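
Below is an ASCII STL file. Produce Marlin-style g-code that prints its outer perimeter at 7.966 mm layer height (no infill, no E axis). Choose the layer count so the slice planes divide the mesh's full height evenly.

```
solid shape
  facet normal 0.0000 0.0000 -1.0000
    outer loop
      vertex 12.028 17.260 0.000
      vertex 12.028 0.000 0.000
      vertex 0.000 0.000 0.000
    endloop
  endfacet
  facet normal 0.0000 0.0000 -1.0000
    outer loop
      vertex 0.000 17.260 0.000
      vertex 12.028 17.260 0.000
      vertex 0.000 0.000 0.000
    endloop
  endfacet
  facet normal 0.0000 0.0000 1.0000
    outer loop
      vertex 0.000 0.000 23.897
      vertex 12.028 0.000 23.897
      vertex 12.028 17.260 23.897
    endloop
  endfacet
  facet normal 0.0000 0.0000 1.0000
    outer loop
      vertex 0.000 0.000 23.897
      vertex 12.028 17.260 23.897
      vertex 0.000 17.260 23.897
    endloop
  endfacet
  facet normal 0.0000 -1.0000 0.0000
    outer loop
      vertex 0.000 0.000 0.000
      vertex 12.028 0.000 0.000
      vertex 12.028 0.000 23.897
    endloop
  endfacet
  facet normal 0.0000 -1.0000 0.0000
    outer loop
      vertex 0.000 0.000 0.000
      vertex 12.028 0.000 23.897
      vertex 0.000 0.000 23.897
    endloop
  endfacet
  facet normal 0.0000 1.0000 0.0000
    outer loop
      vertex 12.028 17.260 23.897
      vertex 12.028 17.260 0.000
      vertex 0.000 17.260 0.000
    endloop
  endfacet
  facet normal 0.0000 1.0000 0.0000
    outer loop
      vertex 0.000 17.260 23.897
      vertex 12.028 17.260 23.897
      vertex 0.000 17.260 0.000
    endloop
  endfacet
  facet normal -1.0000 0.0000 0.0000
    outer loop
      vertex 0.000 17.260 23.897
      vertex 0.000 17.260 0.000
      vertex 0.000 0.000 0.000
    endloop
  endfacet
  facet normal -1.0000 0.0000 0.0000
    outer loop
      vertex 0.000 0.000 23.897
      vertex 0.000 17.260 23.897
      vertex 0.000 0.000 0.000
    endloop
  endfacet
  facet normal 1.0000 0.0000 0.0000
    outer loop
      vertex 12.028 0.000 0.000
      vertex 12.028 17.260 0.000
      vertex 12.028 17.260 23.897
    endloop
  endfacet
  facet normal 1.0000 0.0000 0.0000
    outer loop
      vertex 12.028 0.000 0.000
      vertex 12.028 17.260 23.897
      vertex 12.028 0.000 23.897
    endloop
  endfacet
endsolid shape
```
; perimeter-only toolpath
G21 ; units = mm
G90 ; absolute positioning
G28 ; home
; layer 1
G0 Z7.966
G0 X0.000 Y0.000
G1 X12.028 Y0.000
G1 X12.028 Y17.260
G1 X0.000 Y17.260
G1 X0.000 Y0.000
; layer 2
G0 Z15.931
G0 X0.000 Y0.000
G1 X12.028 Y0.000
G1 X12.028 Y17.260
G1 X0.000 Y17.260
G1 X0.000 Y0.000
; layer 3
G0 Z23.897
G0 X0.000 Y0.000
G1 X12.028 Y0.000
G1 X12.028 Y17.260
G1 X0.000 Y17.260
G1 X0.000 Y0.000
M2 ; end

The solid is a rectangular box, roughly 12 × 17.3 mm footprint and 23.9 mm tall. Slicing at Δz = 7.966 mm — 3 equal slices spanning the solid's height, so layer i sits at z = i·h/3 — gives 3 non-empty perimeters. Each is a 4-segment closed polygon; G0 lifts to the layer z and rapids to the start vertex, then G1 traces the edges.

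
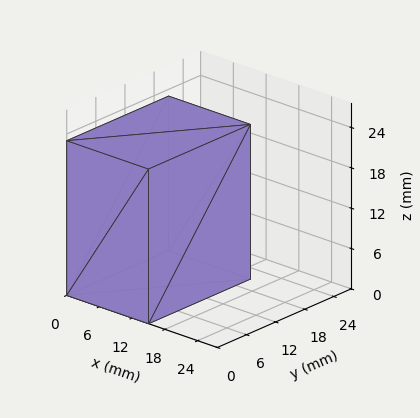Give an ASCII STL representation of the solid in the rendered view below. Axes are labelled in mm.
Reading the render: the shape is a rectangular box, roughly 15 × 21 mm footprint and 23 mm tall (dimensions read to the nearest mm from the axis ticks). For the STL, each face is triangulated and given an outward normal.

solid part
  facet normal 0.0000 0.0000 -1.0000
    outer loop
      vertex 15.00 21.00 0.00
      vertex 15.00 0.00 0.00
      vertex 0.00 0.00 0.00
    endloop
  endfacet
  facet normal 0.0000 0.0000 -1.0000
    outer loop
      vertex 0.00 21.00 0.00
      vertex 15.00 21.00 0.00
      vertex 0.00 0.00 0.00
    endloop
  endfacet
  facet normal 0.0000 0.0000 1.0000
    outer loop
      vertex 0.00 0.00 23.00
      vertex 15.00 0.00 23.00
      vertex 15.00 21.00 23.00
    endloop
  endfacet
  facet normal 0.0000 0.0000 1.0000
    outer loop
      vertex 0.00 0.00 23.00
      vertex 15.00 21.00 23.00
      vertex 0.00 21.00 23.00
    endloop
  endfacet
  facet normal 0.0000 -1.0000 0.0000
    outer loop
      vertex 0.00 0.00 0.00
      vertex 15.00 0.00 0.00
      vertex 15.00 0.00 23.00
    endloop
  endfacet
  facet normal 0.0000 -1.0000 0.0000
    outer loop
      vertex 0.00 0.00 0.00
      vertex 15.00 0.00 23.00
      vertex 0.00 0.00 23.00
    endloop
  endfacet
  facet normal 0.0000 1.0000 0.0000
    outer loop
      vertex 15.00 21.00 23.00
      vertex 15.00 21.00 0.00
      vertex 0.00 21.00 0.00
    endloop
  endfacet
  facet normal 0.0000 1.0000 0.0000
    outer loop
      vertex 0.00 21.00 23.00
      vertex 15.00 21.00 23.00
      vertex 0.00 21.00 0.00
    endloop
  endfacet
  facet normal -1.0000 0.0000 0.0000
    outer loop
      vertex 0.00 21.00 23.00
      vertex 0.00 21.00 0.00
      vertex 0.00 0.00 0.00
    endloop
  endfacet
  facet normal -1.0000 0.0000 0.0000
    outer loop
      vertex 0.00 0.00 23.00
      vertex 0.00 21.00 23.00
      vertex 0.00 0.00 0.00
    endloop
  endfacet
  facet normal 1.0000 0.0000 0.0000
    outer loop
      vertex 15.00 0.00 0.00
      vertex 15.00 21.00 0.00
      vertex 15.00 21.00 23.00
    endloop
  endfacet
  facet normal 1.0000 0.0000 0.0000
    outer loop
      vertex 15.00 0.00 0.00
      vertex 15.00 21.00 23.00
      vertex 15.00 0.00 23.00
    endloop
  endfacet
endsolid part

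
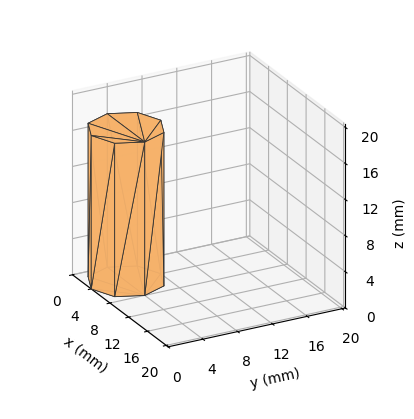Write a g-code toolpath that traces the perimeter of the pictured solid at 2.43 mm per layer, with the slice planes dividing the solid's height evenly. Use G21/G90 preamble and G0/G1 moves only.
Reading the render: the shape is a regular 8-sided prism (a cylinder approximated with 8 flat sides), circumscribed radius ≈ 4 mm, height ≈ 17 mm (dimensions read to the nearest mm from the axis ticks). For the g-code, the solid's height is divided into equal slices at the stated Δz and each level perimeter traced with G1 moves after a G0 lift.

; perimeter-only toolpath
G21 ; units = mm
G90 ; absolute positioning
G28 ; home
; layer 1
G0 Z2.43
G0 X8.00 Y4.00
G1 X6.83 Y6.83
G1 X4.00 Y8.00
G1 X1.17 Y6.83
G1 X0.00 Y4.00
G1 X1.17 Y1.17
G1 X4.00 Y0.00
G1 X6.83 Y1.17
G1 X8.00 Y4.00
; layer 2
G0 Z4.86
G0 X8.00 Y4.00
G1 X6.83 Y6.83
G1 X4.00 Y8.00
G1 X1.17 Y6.83
G1 X0.00 Y4.00
G1 X1.17 Y1.17
G1 X4.00 Y0.00
G1 X6.83 Y1.17
G1 X8.00 Y4.00
; layer 3
G0 Z7.29
G0 X8.00 Y4.00
G1 X6.83 Y6.83
G1 X4.00 Y8.00
G1 X1.17 Y6.83
G1 X0.00 Y4.00
G1 X1.17 Y1.17
G1 X4.00 Y0.00
G1 X6.83 Y1.17
G1 X8.00 Y4.00
; layer 4
G0 Z9.71
G0 X8.00 Y4.00
G1 X6.83 Y6.83
G1 X4.00 Y8.00
G1 X1.17 Y6.83
G1 X0.00 Y4.00
G1 X1.17 Y1.17
G1 X4.00 Y0.00
G1 X6.83 Y1.17
G1 X8.00 Y4.00
; layer 5
G0 Z12.14
G0 X8.00 Y4.00
G1 X6.83 Y6.83
G1 X4.00 Y8.00
G1 X1.17 Y6.83
G1 X0.00 Y4.00
G1 X1.17 Y1.17
G1 X4.00 Y0.00
G1 X6.83 Y1.17
G1 X8.00 Y4.00
; layer 6
G0 Z14.57
G0 X8.00 Y4.00
G1 X6.83 Y6.83
G1 X4.00 Y8.00
G1 X1.17 Y6.83
G1 X0.00 Y4.00
G1 X1.17 Y1.17
G1 X4.00 Y0.00
G1 X6.83 Y1.17
G1 X8.00 Y4.00
; layer 7
G0 Z17.00
G0 X8.00 Y4.00
G1 X6.83 Y6.83
G1 X4.00 Y8.00
G1 X1.17 Y6.83
G1 X0.00 Y4.00
G1 X1.17 Y1.17
G1 X4.00 Y0.00
G1 X6.83 Y1.17
G1 X8.00 Y4.00
M2 ; end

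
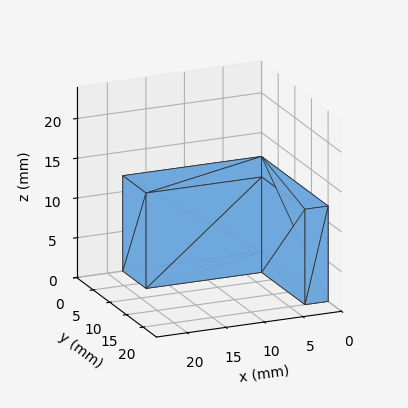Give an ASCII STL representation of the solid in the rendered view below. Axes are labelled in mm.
Reading the render: the shape is an L-shaped prism: outer 18 × 20 mm, arm thicknesses ≈ 7 mm (horizontal) and 3 mm (vertical), extruded 12 mm in z (dimensions read to the nearest mm from the axis ticks). For the STL, each face is triangulated and given an outward normal.

solid part
  facet normal 0.0000 0.0000 -1.0000
    outer loop
      vertex 18.000 7.000 0.000
      vertex 18.000 0.000 0.000
      vertex 0.000 0.000 0.000
    endloop
  endfacet
  facet normal 0.0000 0.0000 -1.0000
    outer loop
      vertex 3.000 7.000 0.000
      vertex 18.000 7.000 0.000
      vertex 0.000 0.000 0.000
    endloop
  endfacet
  facet normal 0.0000 0.0000 -1.0000
    outer loop
      vertex 3.000 20.000 0.000
      vertex 3.000 7.000 0.000
      vertex 0.000 0.000 0.000
    endloop
  endfacet
  facet normal 0.0000 0.0000 -1.0000
    outer loop
      vertex 0.000 20.000 0.000
      vertex 3.000 20.000 0.000
      vertex 0.000 0.000 0.000
    endloop
  endfacet
  facet normal 0.0000 0.0000 1.0000
    outer loop
      vertex 0.000 0.000 12.000
      vertex 18.000 0.000 12.000
      vertex 18.000 7.000 12.000
    endloop
  endfacet
  facet normal 0.0000 0.0000 1.0000
    outer loop
      vertex 0.000 0.000 12.000
      vertex 18.000 7.000 12.000
      vertex 3.000 7.000 12.000
    endloop
  endfacet
  facet normal 0.0000 0.0000 1.0000
    outer loop
      vertex 0.000 0.000 12.000
      vertex 3.000 7.000 12.000
      vertex 3.000 20.000 12.000
    endloop
  endfacet
  facet normal 0.0000 0.0000 1.0000
    outer loop
      vertex 0.000 0.000 12.000
      vertex 3.000 20.000 12.000
      vertex 0.000 20.000 12.000
    endloop
  endfacet
  facet normal 0.0000 -1.0000 0.0000
    outer loop
      vertex 0.000 0.000 0.000
      vertex 18.000 0.000 0.000
      vertex 18.000 0.000 12.000
    endloop
  endfacet
  facet normal 0.0000 -1.0000 0.0000
    outer loop
      vertex 0.000 0.000 0.000
      vertex 18.000 0.000 12.000
      vertex 0.000 0.000 12.000
    endloop
  endfacet
  facet normal 1.0000 0.0000 0.0000
    outer loop
      vertex 18.000 0.000 0.000
      vertex 18.000 7.000 0.000
      vertex 18.000 7.000 12.000
    endloop
  endfacet
  facet normal 1.0000 0.0000 0.0000
    outer loop
      vertex 18.000 0.000 0.000
      vertex 18.000 7.000 12.000
      vertex 18.000 0.000 12.000
    endloop
  endfacet
  facet normal 0.0000 1.0000 0.0000
    outer loop
      vertex 18.000 7.000 0.000
      vertex 3.000 7.000 0.000
      vertex 3.000 7.000 12.000
    endloop
  endfacet
  facet normal 0.0000 1.0000 0.0000
    outer loop
      vertex 18.000 7.000 0.000
      vertex 3.000 7.000 12.000
      vertex 18.000 7.000 12.000
    endloop
  endfacet
  facet normal 1.0000 0.0000 0.0000
    outer loop
      vertex 3.000 7.000 0.000
      vertex 3.000 20.000 0.000
      vertex 3.000 20.000 12.000
    endloop
  endfacet
  facet normal 1.0000 0.0000 0.0000
    outer loop
      vertex 3.000 7.000 0.000
      vertex 3.000 20.000 12.000
      vertex 3.000 7.000 12.000
    endloop
  endfacet
  facet normal 0.0000 1.0000 0.0000
    outer loop
      vertex 3.000 20.000 0.000
      vertex 0.000 20.000 0.000
      vertex 0.000 20.000 12.000
    endloop
  endfacet
  facet normal 0.0000 1.0000 0.0000
    outer loop
      vertex 3.000 20.000 0.000
      vertex 0.000 20.000 12.000
      vertex 3.000 20.000 12.000
    endloop
  endfacet
  facet normal -1.0000 0.0000 0.0000
    outer loop
      vertex 0.000 20.000 0.000
      vertex 0.000 0.000 0.000
      vertex 0.000 0.000 12.000
    endloop
  endfacet
  facet normal -1.0000 0.0000 0.0000
    outer loop
      vertex 0.000 20.000 0.000
      vertex 0.000 0.000 12.000
      vertex 0.000 20.000 12.000
    endloop
  endfacet
endsolid part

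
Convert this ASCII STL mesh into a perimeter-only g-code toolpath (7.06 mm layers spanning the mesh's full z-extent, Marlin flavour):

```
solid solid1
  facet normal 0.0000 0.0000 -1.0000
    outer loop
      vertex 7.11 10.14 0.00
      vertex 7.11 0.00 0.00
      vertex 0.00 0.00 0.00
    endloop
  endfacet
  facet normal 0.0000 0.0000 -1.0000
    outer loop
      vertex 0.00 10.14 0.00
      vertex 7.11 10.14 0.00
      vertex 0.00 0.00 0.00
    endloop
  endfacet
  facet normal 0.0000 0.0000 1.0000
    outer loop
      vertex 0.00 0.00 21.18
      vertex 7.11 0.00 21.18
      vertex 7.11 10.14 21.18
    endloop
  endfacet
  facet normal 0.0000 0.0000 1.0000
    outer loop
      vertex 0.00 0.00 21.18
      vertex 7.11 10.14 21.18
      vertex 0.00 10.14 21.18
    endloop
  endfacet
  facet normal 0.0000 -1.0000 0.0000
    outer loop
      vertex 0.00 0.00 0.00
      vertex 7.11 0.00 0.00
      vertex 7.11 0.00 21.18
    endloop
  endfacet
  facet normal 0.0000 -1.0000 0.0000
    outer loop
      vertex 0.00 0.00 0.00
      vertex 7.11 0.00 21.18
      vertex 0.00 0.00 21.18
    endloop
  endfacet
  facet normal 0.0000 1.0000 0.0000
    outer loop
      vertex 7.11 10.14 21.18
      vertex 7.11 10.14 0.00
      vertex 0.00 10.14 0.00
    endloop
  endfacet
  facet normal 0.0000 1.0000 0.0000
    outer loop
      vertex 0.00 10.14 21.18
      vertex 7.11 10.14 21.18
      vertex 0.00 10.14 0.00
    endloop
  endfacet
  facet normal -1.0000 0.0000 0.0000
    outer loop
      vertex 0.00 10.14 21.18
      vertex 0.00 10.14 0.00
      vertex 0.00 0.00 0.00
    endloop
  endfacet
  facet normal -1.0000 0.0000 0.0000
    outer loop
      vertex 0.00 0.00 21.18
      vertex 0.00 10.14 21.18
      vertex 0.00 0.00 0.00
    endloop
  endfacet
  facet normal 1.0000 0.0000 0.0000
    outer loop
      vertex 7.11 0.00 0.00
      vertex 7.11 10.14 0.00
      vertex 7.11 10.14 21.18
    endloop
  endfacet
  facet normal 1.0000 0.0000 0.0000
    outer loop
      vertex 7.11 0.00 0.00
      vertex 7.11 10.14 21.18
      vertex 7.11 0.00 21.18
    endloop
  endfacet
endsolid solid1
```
; perimeter-only toolpath
G21 ; units = mm
G90 ; absolute positioning
G28 ; home
; layer 1
G0 Z7.06
G0 X0.00 Y0.00
G1 X7.11 Y0.00
G1 X7.11 Y10.14
G1 X0.00 Y10.14
G1 X0.00 Y0.00
; layer 2
G0 Z14.12
G0 X0.00 Y0.00
G1 X7.11 Y0.00
G1 X7.11 Y10.14
G1 X0.00 Y10.14
G1 X0.00 Y0.00
; layer 3
G0 Z21.18
G0 X0.00 Y0.00
G1 X7.11 Y0.00
G1 X7.11 Y10.14
G1 X0.00 Y10.14
G1 X0.00 Y0.00
M2 ; end

The solid is a rectangular box, roughly 7.11 × 10.1 mm footprint and 21.2 mm tall. Slicing at Δz = 7.06 mm — 3 equal slices spanning the solid's height, so layer i sits at z = i·h/3 — gives 3 non-empty perimeters. Each is a 4-segment closed polygon; G0 lifts to the layer z and rapids to the start vertex, then G1 traces the edges.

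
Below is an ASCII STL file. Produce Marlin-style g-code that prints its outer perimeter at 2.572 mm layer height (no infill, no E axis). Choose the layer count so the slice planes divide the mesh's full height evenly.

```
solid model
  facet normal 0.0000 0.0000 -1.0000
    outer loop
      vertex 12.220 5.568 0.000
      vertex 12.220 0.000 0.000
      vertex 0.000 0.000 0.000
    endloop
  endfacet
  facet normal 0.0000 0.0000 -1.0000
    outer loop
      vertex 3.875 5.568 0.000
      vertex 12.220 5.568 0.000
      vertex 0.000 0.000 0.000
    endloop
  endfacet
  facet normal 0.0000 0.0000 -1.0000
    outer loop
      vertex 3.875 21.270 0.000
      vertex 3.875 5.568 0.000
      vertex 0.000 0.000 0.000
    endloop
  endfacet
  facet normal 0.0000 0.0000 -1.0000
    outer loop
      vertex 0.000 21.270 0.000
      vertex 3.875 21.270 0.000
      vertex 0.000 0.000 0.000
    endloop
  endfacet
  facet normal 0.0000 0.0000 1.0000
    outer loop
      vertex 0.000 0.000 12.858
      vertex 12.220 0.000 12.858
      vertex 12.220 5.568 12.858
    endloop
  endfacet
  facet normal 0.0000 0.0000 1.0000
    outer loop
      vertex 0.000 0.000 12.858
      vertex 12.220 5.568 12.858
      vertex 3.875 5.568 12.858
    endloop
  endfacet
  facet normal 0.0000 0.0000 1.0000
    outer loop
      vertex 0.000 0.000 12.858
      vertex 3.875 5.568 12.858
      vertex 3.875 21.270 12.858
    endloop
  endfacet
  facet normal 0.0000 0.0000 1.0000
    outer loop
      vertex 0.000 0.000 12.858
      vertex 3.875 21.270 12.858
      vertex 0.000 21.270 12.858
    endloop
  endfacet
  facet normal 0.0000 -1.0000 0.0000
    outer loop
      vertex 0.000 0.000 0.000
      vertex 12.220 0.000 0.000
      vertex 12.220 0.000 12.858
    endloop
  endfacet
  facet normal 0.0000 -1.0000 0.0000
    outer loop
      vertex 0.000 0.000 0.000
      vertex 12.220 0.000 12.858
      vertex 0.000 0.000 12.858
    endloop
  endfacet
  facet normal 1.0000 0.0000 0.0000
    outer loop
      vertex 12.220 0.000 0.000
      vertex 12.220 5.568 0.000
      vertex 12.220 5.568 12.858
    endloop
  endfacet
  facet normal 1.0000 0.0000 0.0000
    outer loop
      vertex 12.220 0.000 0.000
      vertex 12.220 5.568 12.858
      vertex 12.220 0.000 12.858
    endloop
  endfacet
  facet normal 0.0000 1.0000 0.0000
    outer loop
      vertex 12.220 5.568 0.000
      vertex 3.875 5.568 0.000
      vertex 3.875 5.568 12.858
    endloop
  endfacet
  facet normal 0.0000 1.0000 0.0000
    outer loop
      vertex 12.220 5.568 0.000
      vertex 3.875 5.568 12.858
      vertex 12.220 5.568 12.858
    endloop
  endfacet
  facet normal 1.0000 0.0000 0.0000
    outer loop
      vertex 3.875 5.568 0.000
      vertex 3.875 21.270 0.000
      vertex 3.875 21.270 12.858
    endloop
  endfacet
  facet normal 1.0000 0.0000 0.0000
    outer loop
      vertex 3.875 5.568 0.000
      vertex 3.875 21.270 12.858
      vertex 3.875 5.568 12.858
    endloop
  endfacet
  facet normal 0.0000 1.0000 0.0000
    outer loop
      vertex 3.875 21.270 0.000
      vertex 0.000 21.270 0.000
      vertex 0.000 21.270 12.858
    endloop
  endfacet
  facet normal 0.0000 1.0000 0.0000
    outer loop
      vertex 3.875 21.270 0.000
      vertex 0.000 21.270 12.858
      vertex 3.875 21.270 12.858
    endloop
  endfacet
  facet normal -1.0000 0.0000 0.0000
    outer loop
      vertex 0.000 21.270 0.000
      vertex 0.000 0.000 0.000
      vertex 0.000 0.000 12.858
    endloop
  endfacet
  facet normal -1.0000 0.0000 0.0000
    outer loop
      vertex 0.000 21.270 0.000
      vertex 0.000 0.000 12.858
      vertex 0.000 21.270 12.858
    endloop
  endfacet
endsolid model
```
; perimeter-only toolpath
G21 ; units = mm
G90 ; absolute positioning
G28 ; home
; layer 1
G0 Z2.572
G0 X0.000 Y0.000
G1 X12.220 Y0.000
G1 X12.220 Y5.568
G1 X3.875 Y5.568
G1 X3.875 Y21.270
G1 X0.000 Y21.270
G1 X0.000 Y0.000
; layer 2
G0 Z5.143
G0 X0.000 Y0.000
G1 X12.220 Y0.000
G1 X12.220 Y5.568
G1 X3.875 Y5.568
G1 X3.875 Y21.270
G1 X0.000 Y21.270
G1 X0.000 Y0.000
; layer 3
G0 Z7.715
G0 X0.000 Y0.000
G1 X12.220 Y0.000
G1 X12.220 Y5.568
G1 X3.875 Y5.568
G1 X3.875 Y21.270
G1 X0.000 Y21.270
G1 X0.000 Y0.000
; layer 4
G0 Z10.286
G0 X0.000 Y0.000
G1 X12.220 Y0.000
G1 X12.220 Y5.568
G1 X3.875 Y5.568
G1 X3.875 Y21.270
G1 X0.000 Y21.270
G1 X0.000 Y0.000
; layer 5
G0 Z12.858
G0 X0.000 Y0.000
G1 X12.220 Y0.000
G1 X12.220 Y5.568
G1 X3.875 Y5.568
G1 X3.875 Y21.270
G1 X0.000 Y21.270
G1 X0.000 Y0.000
M2 ; end

The solid is an L-shaped prism: outer 12.2 × 21.3 mm, arm thicknesses ≈ 5.57 mm (horizontal) and 3.88 mm (vertical), extruded 12.9 mm in z. Slicing at Δz = 2.572 mm — 5 equal slices spanning the solid's height, so layer i sits at z = i·h/5 — gives 5 non-empty perimeters. Each is a 6-segment closed polygon; G0 lifts to the layer z and rapids to the start vertex, then G1 traces the edges.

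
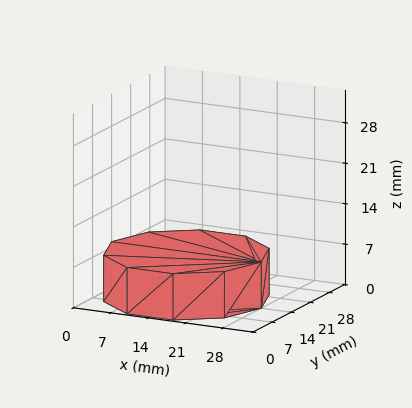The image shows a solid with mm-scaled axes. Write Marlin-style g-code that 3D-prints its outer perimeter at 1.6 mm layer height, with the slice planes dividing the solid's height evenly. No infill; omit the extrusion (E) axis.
Reading the render: the shape is a regular 10-sided prism (a cylinder approximated with 10 flat sides), circumscribed radius ≈ 14 mm, height ≈ 8 mm (dimensions read to the nearest mm from the axis ticks). For the g-code, the solid's height is divided into equal slices at the stated Δz and each level perimeter traced with G1 moves after a G0 lift.

; perimeter-only toolpath
G21 ; units = mm
G90 ; absolute positioning
G28 ; home
; layer 1
G0 Z1.6
G0 X28.0 Y14.0
G1 X25.3 Y22.2
G1 X18.3 Y27.3
G1 X9.7 Y27.3
G1 X2.7 Y22.2
G1 X0.0 Y14.0
G1 X2.7 Y5.8
G1 X9.7 Y0.7
G1 X18.3 Y0.7
G1 X25.3 Y5.8
G1 X28.0 Y14.0
; layer 2
G0 Z3.2
G0 X28.0 Y14.0
G1 X25.3 Y22.2
G1 X18.3 Y27.3
G1 X9.7 Y27.3
G1 X2.7 Y22.2
G1 X0.0 Y14.0
G1 X2.7 Y5.8
G1 X9.7 Y0.7
G1 X18.3 Y0.7
G1 X25.3 Y5.8
G1 X28.0 Y14.0
; layer 3
G0 Z4.8
G0 X28.0 Y14.0
G1 X25.3 Y22.2
G1 X18.3 Y27.3
G1 X9.7 Y27.3
G1 X2.7 Y22.2
G1 X0.0 Y14.0
G1 X2.7 Y5.8
G1 X9.7 Y0.7
G1 X18.3 Y0.7
G1 X25.3 Y5.8
G1 X28.0 Y14.0
; layer 4
G0 Z6.4
G0 X28.0 Y14.0
G1 X25.3 Y22.2
G1 X18.3 Y27.3
G1 X9.7 Y27.3
G1 X2.7 Y22.2
G1 X0.0 Y14.0
G1 X2.7 Y5.8
G1 X9.7 Y0.7
G1 X18.3 Y0.7
G1 X25.3 Y5.8
G1 X28.0 Y14.0
; layer 5
G0 Z8.0
G0 X28.0 Y14.0
G1 X25.3 Y22.2
G1 X18.3 Y27.3
G1 X9.7 Y27.3
G1 X2.7 Y22.2
G1 X0.0 Y14.0
G1 X2.7 Y5.8
G1 X9.7 Y0.7
G1 X18.3 Y0.7
G1 X25.3 Y5.8
G1 X28.0 Y14.0
M2 ; end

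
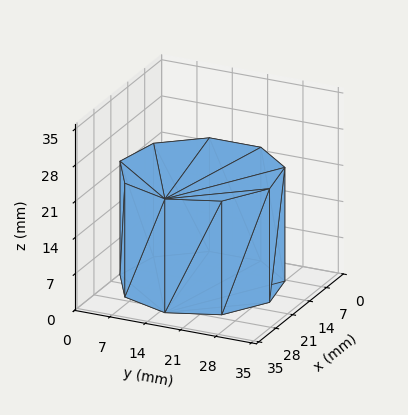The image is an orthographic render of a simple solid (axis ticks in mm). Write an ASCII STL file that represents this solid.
Reading the render: the shape is a regular 9-sided prism (a cylinder approximated with 9 flat sides), circumscribed radius ≈ 15 mm, height ≈ 22 mm (dimensions read to the nearest mm from the axis ticks). For the STL, each face is triangulated and given an outward normal.

solid part
  facet normal 0.0000 0.0000 -1.0000
    outer loop
      vertex 17.6 29.8 0.0
      vertex 26.5 24.6 0.0
      vertex 30.0 15.0 0.0
    endloop
  endfacet
  facet normal 0.0000 0.0000 -1.0000
    outer loop
      vertex 7.5 28.0 0.0
      vertex 17.6 29.8 0.0
      vertex 30.0 15.0 0.0
    endloop
  endfacet
  facet normal 0.0000 0.0000 -1.0000
    outer loop
      vertex 0.9 20.1 0.0
      vertex 7.5 28.0 0.0
      vertex 30.0 15.0 0.0
    endloop
  endfacet
  facet normal 0.0000 0.0000 -1.0000
    outer loop
      vertex 0.9 9.9 0.0
      vertex 0.9 20.1 0.0
      vertex 30.0 15.0 0.0
    endloop
  endfacet
  facet normal 0.0000 0.0000 -1.0000
    outer loop
      vertex 7.5 2.0 0.0
      vertex 0.9 9.9 0.0
      vertex 30.0 15.0 0.0
    endloop
  endfacet
  facet normal 0.0000 0.0000 -1.0000
    outer loop
      vertex 17.6 0.2 0.0
      vertex 7.5 2.0 0.0
      vertex 30.0 15.0 0.0
    endloop
  endfacet
  facet normal 0.0000 0.0000 -1.0000
    outer loop
      vertex 26.5 5.4 0.0
      vertex 17.6 0.2 0.0
      vertex 30.0 15.0 0.0
    endloop
  endfacet
  facet normal 0.0000 0.0000 1.0000
    outer loop
      vertex 30.0 15.0 22.0
      vertex 26.5 24.6 22.0
      vertex 17.6 29.8 22.0
    endloop
  endfacet
  facet normal 0.0000 0.0000 1.0000
    outer loop
      vertex 30.0 15.0 22.0
      vertex 17.6 29.8 22.0
      vertex 7.5 28.0 22.0
    endloop
  endfacet
  facet normal 0.0000 0.0000 1.0000
    outer loop
      vertex 30.0 15.0 22.0
      vertex 7.5 28.0 22.0
      vertex 0.9 20.1 22.0
    endloop
  endfacet
  facet normal 0.0000 0.0000 1.0000
    outer loop
      vertex 30.0 15.0 22.0
      vertex 0.9 20.1 22.0
      vertex 0.9 9.9 22.0
    endloop
  endfacet
  facet normal 0.0000 0.0000 1.0000
    outer loop
      vertex 30.0 15.0 22.0
      vertex 0.9 9.9 22.0
      vertex 7.5 2.0 22.0
    endloop
  endfacet
  facet normal 0.0000 0.0000 1.0000
    outer loop
      vertex 30.0 15.0 22.0
      vertex 7.5 2.0 22.0
      vertex 17.6 0.2 22.0
    endloop
  endfacet
  facet normal 0.0000 0.0000 1.0000
    outer loop
      vertex 30.0 15.0 22.0
      vertex 17.6 0.2 22.0
      vertex 26.5 5.4 22.0
    endloop
  endfacet
  facet normal 0.9395 0.3425 0.0000
    outer loop
      vertex 30.0 15.0 0.0
      vertex 26.5 24.6 0.0
      vertex 26.5 24.6 22.0
    endloop
  endfacet
  facet normal 0.9395 0.3425 0.0000
    outer loop
      vertex 30.0 15.0 0.0
      vertex 26.5 24.6 22.0
      vertex 30.0 15.0 22.0
    endloop
  endfacet
  facet normal 0.5045 0.8634 0.0000
    outer loop
      vertex 26.5 24.6 0.0
      vertex 17.6 29.8 0.0
      vertex 17.6 29.8 22.0
    endloop
  endfacet
  facet normal 0.5045 0.8634 0.0000
    outer loop
      vertex 26.5 24.6 0.0
      vertex 17.6 29.8 22.0
      vertex 26.5 24.6 22.0
    endloop
  endfacet
  facet normal -0.1755 0.9845 0.0000
    outer loop
      vertex 17.6 29.8 0.0
      vertex 7.5 28.0 0.0
      vertex 7.5 28.0 22.0
    endloop
  endfacet
  facet normal -0.1755 0.9845 0.0000
    outer loop
      vertex 17.6 29.8 0.0
      vertex 7.5 28.0 22.0
      vertex 17.6 29.8 22.0
    endloop
  endfacet
  facet normal -0.7674 0.6411 0.0000
    outer loop
      vertex 7.5 28.0 0.0
      vertex 0.9 20.1 0.0
      vertex 0.9 20.1 22.0
    endloop
  endfacet
  facet normal -0.7674 0.6411 0.0000
    outer loop
      vertex 7.5 28.0 0.0
      vertex 0.9 20.1 22.0
      vertex 7.5 28.0 22.0
    endloop
  endfacet
  facet normal -1.0000 0.0000 0.0000
    outer loop
      vertex 0.9 20.1 0.0
      vertex 0.9 9.9 0.0
      vertex 0.9 9.9 22.0
    endloop
  endfacet
  facet normal -1.0000 0.0000 0.0000
    outer loop
      vertex 0.9 20.1 0.0
      vertex 0.9 9.9 22.0
      vertex 0.9 20.1 22.0
    endloop
  endfacet
  facet normal -0.7674 -0.6411 0.0000
    outer loop
      vertex 0.9 9.9 0.0
      vertex 7.5 2.0 0.0
      vertex 7.5 2.0 22.0
    endloop
  endfacet
  facet normal -0.7674 -0.6411 0.0000
    outer loop
      vertex 0.9 9.9 0.0
      vertex 7.5 2.0 22.0
      vertex 0.9 9.9 22.0
    endloop
  endfacet
  facet normal -0.1755 -0.9845 0.0000
    outer loop
      vertex 7.5 2.0 0.0
      vertex 17.6 0.2 0.0
      vertex 17.6 0.2 22.0
    endloop
  endfacet
  facet normal -0.1755 -0.9845 0.0000
    outer loop
      vertex 7.5 2.0 0.0
      vertex 17.6 0.2 22.0
      vertex 7.5 2.0 22.0
    endloop
  endfacet
  facet normal 0.5045 -0.8634 0.0000
    outer loop
      vertex 17.6 0.2 0.0
      vertex 26.5 5.4 0.0
      vertex 26.5 5.4 22.0
    endloop
  endfacet
  facet normal 0.5045 -0.8634 0.0000
    outer loop
      vertex 17.6 0.2 0.0
      vertex 26.5 5.4 22.0
      vertex 17.6 0.2 22.0
    endloop
  endfacet
  facet normal 0.9395 -0.3425 0.0000
    outer loop
      vertex 26.5 5.4 0.0
      vertex 30.0 15.0 0.0
      vertex 30.0 15.0 22.0
    endloop
  endfacet
  facet normal 0.9395 -0.3425 0.0000
    outer loop
      vertex 26.5 5.4 0.0
      vertex 30.0 15.0 22.0
      vertex 26.5 5.4 22.0
    endloop
  endfacet
endsolid part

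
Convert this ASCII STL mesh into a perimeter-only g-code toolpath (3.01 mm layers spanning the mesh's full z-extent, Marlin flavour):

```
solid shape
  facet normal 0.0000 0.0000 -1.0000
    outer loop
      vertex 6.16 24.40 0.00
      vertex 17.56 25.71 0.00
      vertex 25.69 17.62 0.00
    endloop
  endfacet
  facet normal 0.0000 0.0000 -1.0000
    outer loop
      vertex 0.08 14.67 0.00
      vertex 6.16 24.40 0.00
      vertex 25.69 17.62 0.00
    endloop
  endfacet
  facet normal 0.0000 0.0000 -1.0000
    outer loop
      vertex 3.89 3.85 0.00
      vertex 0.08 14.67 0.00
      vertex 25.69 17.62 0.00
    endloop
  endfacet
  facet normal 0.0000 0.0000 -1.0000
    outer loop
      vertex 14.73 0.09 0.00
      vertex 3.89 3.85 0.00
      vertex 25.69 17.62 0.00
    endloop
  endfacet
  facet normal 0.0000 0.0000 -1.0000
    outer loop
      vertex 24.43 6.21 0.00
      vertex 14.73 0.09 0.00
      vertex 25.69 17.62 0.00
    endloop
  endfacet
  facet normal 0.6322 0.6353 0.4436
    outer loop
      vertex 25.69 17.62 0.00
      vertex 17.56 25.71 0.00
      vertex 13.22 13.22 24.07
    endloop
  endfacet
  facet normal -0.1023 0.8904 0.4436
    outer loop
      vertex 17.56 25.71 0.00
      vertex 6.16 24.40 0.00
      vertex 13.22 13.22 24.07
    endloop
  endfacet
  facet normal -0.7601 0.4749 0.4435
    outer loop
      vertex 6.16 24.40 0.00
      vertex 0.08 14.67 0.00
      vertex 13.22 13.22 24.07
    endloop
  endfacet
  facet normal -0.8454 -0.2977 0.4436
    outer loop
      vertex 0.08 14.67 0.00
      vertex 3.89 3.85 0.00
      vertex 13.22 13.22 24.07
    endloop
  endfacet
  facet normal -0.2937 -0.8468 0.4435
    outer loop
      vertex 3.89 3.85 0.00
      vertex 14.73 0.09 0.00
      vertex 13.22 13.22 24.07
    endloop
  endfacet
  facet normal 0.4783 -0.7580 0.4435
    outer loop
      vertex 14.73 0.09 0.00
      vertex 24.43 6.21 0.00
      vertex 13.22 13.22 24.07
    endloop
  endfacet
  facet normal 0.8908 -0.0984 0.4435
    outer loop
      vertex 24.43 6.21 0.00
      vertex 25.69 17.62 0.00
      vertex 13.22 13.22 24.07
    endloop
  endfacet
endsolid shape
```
; perimeter-only toolpath
G21 ; units = mm
G90 ; absolute positioning
G28 ; home
; layer 1
G0 Z3.01
G0 X24.13 Y17.07
G1 X17.02 Y24.15
G1 X7.04 Y23.00
G1 X1.72 Y14.49
G1 X5.06 Y5.02
G1 X14.54 Y1.73
G1 X23.03 Y7.09
G1 X24.13 Y17.07
; layer 2
G0 Z6.02
G0 X22.57 Y16.52
G1 X16.47 Y22.59
G1 X7.93 Y21.60
G1 X3.37 Y14.31
G1 X6.22 Y6.19
G1 X14.35 Y3.37
G1 X21.63 Y7.96
G1 X22.57 Y16.52
; layer 3
G0 Z9.03
G0 X21.01 Y15.97
G1 X15.93 Y21.03
G1 X8.81 Y20.21
G1 X5.01 Y14.13
G1 X7.39 Y7.36
G1 X14.16 Y5.01
G1 X20.23 Y8.84
G1 X21.01 Y15.97
; layer 4
G0 Z12.04
G0 X19.46 Y15.42
G1 X15.39 Y19.46
G1 X9.69 Y18.81
G1 X6.65 Y13.95
G1 X8.55 Y8.54
G1 X13.98 Y6.66
G1 X18.82 Y9.71
G1 X19.46 Y15.42
; layer 5
G0 Z15.04
G0 X17.90 Y14.87
G1 X14.85 Y17.90
G1 X10.57 Y17.41
G1 X8.29 Y13.76
G1 X9.72 Y9.71
G1 X13.79 Y8.30
G1 X17.42 Y10.59
G1 X17.90 Y14.87
; layer 6
G0 Z18.05
G0 X16.34 Y14.32
G1 X14.30 Y16.34
G1 X11.46 Y16.02
G1 X9.94 Y13.58
G1 X10.89 Y10.88
G1 X13.60 Y9.94
G1 X16.02 Y11.47
G1 X16.34 Y14.32
; layer 7
G0 Z21.06
G0 X14.78 Y13.77
G1 X13.76 Y14.78
G1 X12.34 Y14.62
G1 X11.58 Y13.40
G1 X12.05 Y12.05
G1 X13.41 Y11.58
G1 X14.62 Y12.34
G1 X14.78 Y13.77
M2 ; end

The solid is a regular 7-sided pyramid, base circumscribed radius ≈ 13.2 mm, apex at z ≈ 24.1 mm. Slicing at Δz = 3.01 mm — 8 equal slices spanning the solid's height, so layer i sits at z = i·h/8 — gives 7 non-empty perimeters. Each is a 7-segment closed polygon; G0 lifts to the layer z and rapids to the start vertex, then G1 traces the edges. The cross-section shrinks linearly with z (the slice at the apex is degenerate and omitted).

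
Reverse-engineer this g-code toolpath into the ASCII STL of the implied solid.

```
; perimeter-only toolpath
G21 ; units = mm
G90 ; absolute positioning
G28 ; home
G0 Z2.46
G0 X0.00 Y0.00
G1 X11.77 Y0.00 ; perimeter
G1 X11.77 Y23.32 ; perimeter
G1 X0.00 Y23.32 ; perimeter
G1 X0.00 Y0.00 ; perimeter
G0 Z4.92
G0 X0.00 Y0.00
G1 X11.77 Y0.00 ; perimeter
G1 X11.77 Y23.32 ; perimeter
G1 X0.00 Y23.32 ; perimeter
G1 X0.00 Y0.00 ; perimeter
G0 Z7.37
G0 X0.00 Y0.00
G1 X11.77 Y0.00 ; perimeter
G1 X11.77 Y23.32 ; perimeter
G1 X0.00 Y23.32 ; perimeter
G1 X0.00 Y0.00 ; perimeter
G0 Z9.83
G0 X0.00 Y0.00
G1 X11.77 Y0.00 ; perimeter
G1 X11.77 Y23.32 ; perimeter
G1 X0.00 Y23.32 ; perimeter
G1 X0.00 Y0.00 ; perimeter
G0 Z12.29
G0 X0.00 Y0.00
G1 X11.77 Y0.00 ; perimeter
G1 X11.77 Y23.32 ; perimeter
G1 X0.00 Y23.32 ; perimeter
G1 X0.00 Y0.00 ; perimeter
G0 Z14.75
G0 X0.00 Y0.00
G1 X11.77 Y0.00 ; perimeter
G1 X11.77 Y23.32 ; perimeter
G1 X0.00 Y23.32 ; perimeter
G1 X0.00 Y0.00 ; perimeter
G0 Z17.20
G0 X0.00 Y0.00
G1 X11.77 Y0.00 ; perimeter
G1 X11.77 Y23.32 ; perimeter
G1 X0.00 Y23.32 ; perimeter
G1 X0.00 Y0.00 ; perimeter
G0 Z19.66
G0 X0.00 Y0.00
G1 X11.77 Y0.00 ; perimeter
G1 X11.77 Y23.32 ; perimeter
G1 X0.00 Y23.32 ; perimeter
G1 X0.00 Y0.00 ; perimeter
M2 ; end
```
solid part
  facet normal 0.0000 0.0000 -1.0000
    outer loop
      vertex 11.77 23.32 0.00
      vertex 11.77 0.00 0.00
      vertex 0.00 0.00 0.00
    endloop
  endfacet
  facet normal 0.0000 0.0000 -1.0000
    outer loop
      vertex 0.00 23.32 0.00
      vertex 11.77 23.32 0.00
      vertex 0.00 0.00 0.00
    endloop
  endfacet
  facet normal 0.0000 0.0000 1.0000
    outer loop
      vertex 0.00 0.00 19.66
      vertex 11.77 0.00 19.66
      vertex 11.77 23.32 19.66
    endloop
  endfacet
  facet normal 0.0000 0.0000 1.0000
    outer loop
      vertex 0.00 0.00 19.66
      vertex 11.77 23.32 19.66
      vertex 0.00 23.32 19.66
    endloop
  endfacet
  facet normal 0.0000 -1.0000 0.0000
    outer loop
      vertex 0.00 0.00 0.00
      vertex 11.77 0.00 0.00
      vertex 11.77 0.00 19.66
    endloop
  endfacet
  facet normal 0.0000 -1.0000 0.0000
    outer loop
      vertex 0.00 0.00 0.00
      vertex 11.77 0.00 19.66
      vertex 0.00 0.00 19.66
    endloop
  endfacet
  facet normal 0.0000 1.0000 0.0000
    outer loop
      vertex 11.77 23.32 19.66
      vertex 11.77 23.32 0.00
      vertex 0.00 23.32 0.00
    endloop
  endfacet
  facet normal 0.0000 1.0000 0.0000
    outer loop
      vertex 0.00 23.32 19.66
      vertex 11.77 23.32 19.66
      vertex 0.00 23.32 0.00
    endloop
  endfacet
  facet normal -1.0000 0.0000 0.0000
    outer loop
      vertex 0.00 23.32 19.66
      vertex 0.00 23.32 0.00
      vertex 0.00 0.00 0.00
    endloop
  endfacet
  facet normal -1.0000 0.0000 0.0000
    outer loop
      vertex 0.00 0.00 19.66
      vertex 0.00 23.32 19.66
      vertex 0.00 0.00 0.00
    endloop
  endfacet
  facet normal 1.0000 0.0000 0.0000
    outer loop
      vertex 11.77 0.00 0.00
      vertex 11.77 23.32 0.00
      vertex 11.77 23.32 19.66
    endloop
  endfacet
  facet normal 1.0000 0.0000 0.0000
    outer loop
      vertex 11.77 0.00 0.00
      vertex 11.77 23.32 19.66
      vertex 11.77 0.00 19.66
    endloop
  endfacet
endsolid part

The G0 Z moves step by Δz≈2.46 mm. Every layer's G1 loop is the same polygon, so the solid is a straight extrusion of it from z=0 to z≈19.7. Closing with flat bottom and top caps and triangulating gives 12 facets — a rectangular box, roughly 11.8 × 23.3 mm footprint and 19.7 mm tall.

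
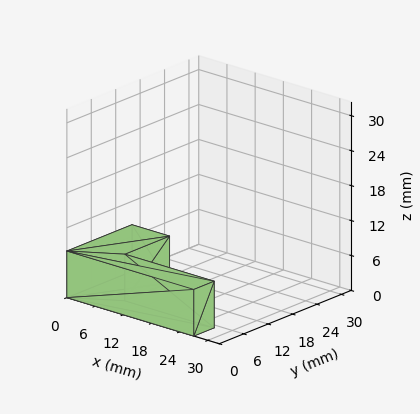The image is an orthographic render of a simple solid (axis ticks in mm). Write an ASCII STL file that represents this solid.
Reading the render: the shape is an L-shaped prism: outer 27 × 16 mm, arm thicknesses ≈ 5 mm (horizontal) and 8 mm (vertical), extruded 8 mm in z (dimensions read to the nearest mm from the axis ticks). For the STL, each face is triangulated and given an outward normal.

solid part
  facet normal 0.0000 0.0000 -1.0000
    outer loop
      vertex 27.000 5.000 0.000
      vertex 27.000 0.000 0.000
      vertex 0.000 0.000 0.000
    endloop
  endfacet
  facet normal 0.0000 0.0000 -1.0000
    outer loop
      vertex 8.000 5.000 0.000
      vertex 27.000 5.000 0.000
      vertex 0.000 0.000 0.000
    endloop
  endfacet
  facet normal 0.0000 0.0000 -1.0000
    outer loop
      vertex 8.000 16.000 0.000
      vertex 8.000 5.000 0.000
      vertex 0.000 0.000 0.000
    endloop
  endfacet
  facet normal 0.0000 0.0000 -1.0000
    outer loop
      vertex 0.000 16.000 0.000
      vertex 8.000 16.000 0.000
      vertex 0.000 0.000 0.000
    endloop
  endfacet
  facet normal 0.0000 0.0000 1.0000
    outer loop
      vertex 0.000 0.000 8.000
      vertex 27.000 0.000 8.000
      vertex 27.000 5.000 8.000
    endloop
  endfacet
  facet normal 0.0000 0.0000 1.0000
    outer loop
      vertex 0.000 0.000 8.000
      vertex 27.000 5.000 8.000
      vertex 8.000 5.000 8.000
    endloop
  endfacet
  facet normal 0.0000 0.0000 1.0000
    outer loop
      vertex 0.000 0.000 8.000
      vertex 8.000 5.000 8.000
      vertex 8.000 16.000 8.000
    endloop
  endfacet
  facet normal 0.0000 0.0000 1.0000
    outer loop
      vertex 0.000 0.000 8.000
      vertex 8.000 16.000 8.000
      vertex 0.000 16.000 8.000
    endloop
  endfacet
  facet normal 0.0000 -1.0000 0.0000
    outer loop
      vertex 0.000 0.000 0.000
      vertex 27.000 0.000 0.000
      vertex 27.000 0.000 8.000
    endloop
  endfacet
  facet normal 0.0000 -1.0000 0.0000
    outer loop
      vertex 0.000 0.000 0.000
      vertex 27.000 0.000 8.000
      vertex 0.000 0.000 8.000
    endloop
  endfacet
  facet normal 1.0000 0.0000 0.0000
    outer loop
      vertex 27.000 0.000 0.000
      vertex 27.000 5.000 0.000
      vertex 27.000 5.000 8.000
    endloop
  endfacet
  facet normal 1.0000 0.0000 0.0000
    outer loop
      vertex 27.000 0.000 0.000
      vertex 27.000 5.000 8.000
      vertex 27.000 0.000 8.000
    endloop
  endfacet
  facet normal 0.0000 1.0000 0.0000
    outer loop
      vertex 27.000 5.000 0.000
      vertex 8.000 5.000 0.000
      vertex 8.000 5.000 8.000
    endloop
  endfacet
  facet normal 0.0000 1.0000 0.0000
    outer loop
      vertex 27.000 5.000 0.000
      vertex 8.000 5.000 8.000
      vertex 27.000 5.000 8.000
    endloop
  endfacet
  facet normal 1.0000 0.0000 0.0000
    outer loop
      vertex 8.000 5.000 0.000
      vertex 8.000 16.000 0.000
      vertex 8.000 16.000 8.000
    endloop
  endfacet
  facet normal 1.0000 0.0000 0.0000
    outer loop
      vertex 8.000 5.000 0.000
      vertex 8.000 16.000 8.000
      vertex 8.000 5.000 8.000
    endloop
  endfacet
  facet normal 0.0000 1.0000 0.0000
    outer loop
      vertex 8.000 16.000 0.000
      vertex 0.000 16.000 0.000
      vertex 0.000 16.000 8.000
    endloop
  endfacet
  facet normal 0.0000 1.0000 0.0000
    outer loop
      vertex 8.000 16.000 0.000
      vertex 0.000 16.000 8.000
      vertex 8.000 16.000 8.000
    endloop
  endfacet
  facet normal -1.0000 0.0000 0.0000
    outer loop
      vertex 0.000 16.000 0.000
      vertex 0.000 0.000 0.000
      vertex 0.000 0.000 8.000
    endloop
  endfacet
  facet normal -1.0000 0.0000 0.0000
    outer loop
      vertex 0.000 16.000 0.000
      vertex 0.000 0.000 8.000
      vertex 0.000 16.000 8.000
    endloop
  endfacet
endsolid part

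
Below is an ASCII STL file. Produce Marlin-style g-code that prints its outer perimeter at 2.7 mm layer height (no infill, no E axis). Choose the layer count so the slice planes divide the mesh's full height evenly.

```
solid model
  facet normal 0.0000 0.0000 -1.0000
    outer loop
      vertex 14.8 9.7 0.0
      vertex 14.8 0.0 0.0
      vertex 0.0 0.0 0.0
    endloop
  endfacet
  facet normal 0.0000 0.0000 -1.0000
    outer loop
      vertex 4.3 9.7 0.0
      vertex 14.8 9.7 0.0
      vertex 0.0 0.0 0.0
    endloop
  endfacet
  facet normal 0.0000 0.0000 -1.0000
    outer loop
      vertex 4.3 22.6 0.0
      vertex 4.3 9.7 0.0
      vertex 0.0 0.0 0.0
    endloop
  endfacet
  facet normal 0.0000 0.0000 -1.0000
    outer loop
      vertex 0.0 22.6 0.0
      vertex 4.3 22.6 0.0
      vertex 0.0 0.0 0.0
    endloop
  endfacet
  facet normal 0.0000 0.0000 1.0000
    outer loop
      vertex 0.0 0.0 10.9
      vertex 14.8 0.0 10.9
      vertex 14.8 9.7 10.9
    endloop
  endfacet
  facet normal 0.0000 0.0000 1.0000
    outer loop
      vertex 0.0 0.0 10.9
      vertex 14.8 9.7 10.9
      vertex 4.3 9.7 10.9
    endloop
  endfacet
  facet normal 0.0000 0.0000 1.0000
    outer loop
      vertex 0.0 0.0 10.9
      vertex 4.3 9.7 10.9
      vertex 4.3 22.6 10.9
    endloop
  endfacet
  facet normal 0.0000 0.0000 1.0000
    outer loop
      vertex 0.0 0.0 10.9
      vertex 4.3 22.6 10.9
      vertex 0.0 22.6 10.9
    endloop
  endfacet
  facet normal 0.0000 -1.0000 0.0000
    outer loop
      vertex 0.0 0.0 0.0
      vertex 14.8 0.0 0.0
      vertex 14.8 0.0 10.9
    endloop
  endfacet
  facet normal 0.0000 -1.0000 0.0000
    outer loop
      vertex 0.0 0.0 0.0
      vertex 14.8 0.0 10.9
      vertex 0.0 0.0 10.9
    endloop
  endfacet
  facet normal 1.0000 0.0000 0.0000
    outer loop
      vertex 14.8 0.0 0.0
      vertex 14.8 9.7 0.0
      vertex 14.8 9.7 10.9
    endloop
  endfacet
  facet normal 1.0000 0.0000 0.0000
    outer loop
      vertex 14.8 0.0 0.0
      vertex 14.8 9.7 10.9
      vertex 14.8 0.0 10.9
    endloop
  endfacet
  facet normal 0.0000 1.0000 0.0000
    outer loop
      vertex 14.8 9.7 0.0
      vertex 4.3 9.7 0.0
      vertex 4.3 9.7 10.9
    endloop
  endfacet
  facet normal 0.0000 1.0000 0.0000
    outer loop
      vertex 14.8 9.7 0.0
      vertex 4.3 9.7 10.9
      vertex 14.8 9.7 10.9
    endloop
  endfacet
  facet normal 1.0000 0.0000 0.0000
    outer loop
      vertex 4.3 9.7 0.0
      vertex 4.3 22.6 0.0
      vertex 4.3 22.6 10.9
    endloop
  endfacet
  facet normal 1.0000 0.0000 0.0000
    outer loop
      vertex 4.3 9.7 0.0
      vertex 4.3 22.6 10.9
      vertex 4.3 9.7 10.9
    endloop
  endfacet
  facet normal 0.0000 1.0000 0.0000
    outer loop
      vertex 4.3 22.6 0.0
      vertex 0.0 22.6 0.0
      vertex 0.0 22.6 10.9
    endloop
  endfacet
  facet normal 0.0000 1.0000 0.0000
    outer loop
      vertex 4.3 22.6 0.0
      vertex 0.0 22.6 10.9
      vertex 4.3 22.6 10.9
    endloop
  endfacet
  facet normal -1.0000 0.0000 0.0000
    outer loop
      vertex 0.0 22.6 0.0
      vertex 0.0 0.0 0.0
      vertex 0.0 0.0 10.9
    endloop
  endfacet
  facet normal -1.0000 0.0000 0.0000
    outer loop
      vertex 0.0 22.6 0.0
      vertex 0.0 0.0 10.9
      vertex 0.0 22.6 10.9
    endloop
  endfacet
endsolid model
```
; perimeter-only toolpath
G21 ; units = mm
G90 ; absolute positioning
G28 ; home
; layer 1
G0 Z2.7
G0 X0.0 Y0.0
G1 X14.8 Y0.0
G1 X14.8 Y9.7
G1 X4.3 Y9.7
G1 X4.3 Y22.6
G1 X0.0 Y22.6
G1 X0.0 Y0.0
; layer 2
G0 Z5.5
G0 X0.0 Y0.0
G1 X14.8 Y0.0
G1 X14.8 Y9.7
G1 X4.3 Y9.7
G1 X4.3 Y22.6
G1 X0.0 Y22.6
G1 X0.0 Y0.0
; layer 3
G0 Z8.2
G0 X0.0 Y0.0
G1 X14.8 Y0.0
G1 X14.8 Y9.7
G1 X4.3 Y9.7
G1 X4.3 Y22.6
G1 X0.0 Y22.6
G1 X0.0 Y0.0
; layer 4
G0 Z10.9
G0 X0.0 Y0.0
G1 X14.8 Y0.0
G1 X14.8 Y9.7
G1 X4.3 Y9.7
G1 X4.3 Y22.6
G1 X0.0 Y22.6
G1 X0.0 Y0.0
M2 ; end

The solid is an L-shaped prism: outer 14.8 × 22.6 mm, arm thicknesses ≈ 9.7 mm (horizontal) and 4.3 mm (vertical), extruded 10.9 mm in z. Slicing at Δz = 2.7 mm — 4 equal slices spanning the solid's height, so layer i sits at z = i·h/4 — gives 4 non-empty perimeters. Each is a 6-segment closed polygon; G0 lifts to the layer z and rapids to the start vertex, then G1 traces the edges.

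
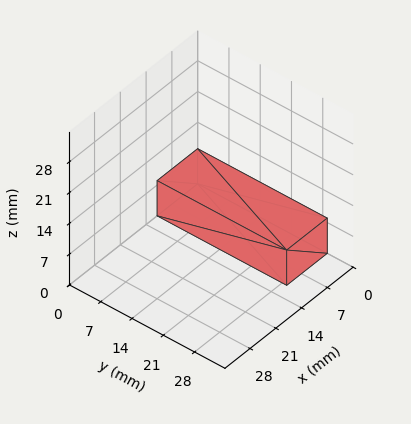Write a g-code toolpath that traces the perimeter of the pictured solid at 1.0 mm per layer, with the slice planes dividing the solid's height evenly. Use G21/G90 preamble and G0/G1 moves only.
Reading the render: the shape is a rectangular box, roughly 11 × 29 mm footprint and 8 mm tall (dimensions read to the nearest mm from the axis ticks). For the g-code, the solid's height is divided into equal slices at the stated Δz and each level perimeter traced with G1 moves after a G0 lift.

; perimeter-only toolpath
G21 ; units = mm
G90 ; absolute positioning
G28 ; home
; layer 1
G0 Z1.0
G0 X0.0 Y0.0
G1 X11.0 Y0.0
G1 X11.0 Y29.0
G1 X0.0 Y29.0
G1 X0.0 Y0.0
; layer 2
G0 Z2.0
G0 X0.0 Y0.0
G1 X11.0 Y0.0
G1 X11.0 Y29.0
G1 X0.0 Y29.0
G1 X0.0 Y0.0
; layer 3
G0 Z3.0
G0 X0.0 Y0.0
G1 X11.0 Y0.0
G1 X11.0 Y29.0
G1 X0.0 Y29.0
G1 X0.0 Y0.0
; layer 4
G0 Z4.0
G0 X0.0 Y0.0
G1 X11.0 Y0.0
G1 X11.0 Y29.0
G1 X0.0 Y29.0
G1 X0.0 Y0.0
; layer 5
G0 Z5.0
G0 X0.0 Y0.0
G1 X11.0 Y0.0
G1 X11.0 Y29.0
G1 X0.0 Y29.0
G1 X0.0 Y0.0
; layer 6
G0 Z6.0
G0 X0.0 Y0.0
G1 X11.0 Y0.0
G1 X11.0 Y29.0
G1 X0.0 Y29.0
G1 X0.0 Y0.0
; layer 7
G0 Z7.0
G0 X0.0 Y0.0
G1 X11.0 Y0.0
G1 X11.0 Y29.0
G1 X0.0 Y29.0
G1 X0.0 Y0.0
; layer 8
G0 Z8.0
G0 X0.0 Y0.0
G1 X11.0 Y0.0
G1 X11.0 Y29.0
G1 X0.0 Y29.0
G1 X0.0 Y0.0
M2 ; end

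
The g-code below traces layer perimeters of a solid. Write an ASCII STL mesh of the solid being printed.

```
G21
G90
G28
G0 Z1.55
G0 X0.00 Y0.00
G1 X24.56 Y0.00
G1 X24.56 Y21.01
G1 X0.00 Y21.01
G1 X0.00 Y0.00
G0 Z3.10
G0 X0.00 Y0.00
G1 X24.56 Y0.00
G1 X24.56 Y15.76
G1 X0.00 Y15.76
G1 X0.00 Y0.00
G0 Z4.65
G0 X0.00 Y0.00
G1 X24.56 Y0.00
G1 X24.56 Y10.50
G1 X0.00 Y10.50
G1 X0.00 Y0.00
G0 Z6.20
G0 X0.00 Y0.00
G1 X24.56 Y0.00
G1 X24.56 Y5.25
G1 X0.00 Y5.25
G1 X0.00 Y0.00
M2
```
solid part
  facet normal 0.0000 0.0000 -1.0000
    outer loop
      vertex 24.56 26.26 0.00
      vertex 24.56 0.00 0.00
      vertex 0.00 0.00 0.00
    endloop
  endfacet
  facet normal 0.0000 0.0000 -1.0000
    outer loop
      vertex 0.00 26.26 0.00
      vertex 24.56 26.26 0.00
      vertex 0.00 0.00 0.00
    endloop
  endfacet
  facet normal 0.0000 -1.0000 0.0000
    outer loop
      vertex 0.00 0.00 0.00
      vertex 24.56 0.00 0.00
      vertex 24.56 0.00 7.75
    endloop
  endfacet
  facet normal 0.0000 -1.0000 0.0000
    outer loop
      vertex 0.00 0.00 0.00
      vertex 24.56 0.00 7.75
      vertex 0.00 0.00 7.75
    endloop
  endfacet
  facet normal 0.0000 0.2831 0.9591
    outer loop
      vertex 0.00 0.00 7.75
      vertex 24.56 0.00 7.75
      vertex 24.56 26.26 0.00
    endloop
  endfacet
  facet normal 0.0000 0.2831 0.9591
    outer loop
      vertex 0.00 0.00 7.75
      vertex 24.56 26.26 0.00
      vertex 0.00 26.26 0.00
    endloop
  endfacet
  facet normal -1.0000 0.0000 0.0000
    outer loop
      vertex 0.00 0.00 7.75
      vertex 0.00 26.26 0.00
      vertex 0.00 0.00 0.00
    endloop
  endfacet
  facet normal 1.0000 0.0000 0.0000
    outer loop
      vertex 24.56 0.00 0.00
      vertex 24.56 26.26 0.00
      vertex 24.56 0.00 7.75
    endloop
  endfacet
endsolid part

The G0 Z moves step by Δz≈1.55 mm. The G1 loops shrink linearly with z, so the solid tapers from its base footprint up to z≈7.75. Closing with a flat bottom cap and the tapered top and triangulating gives 8 facets — a wedge (ramp): 24.6 × 26.3 mm base, rising to 7.75 mm along the y=0 edge and sloping linearly to z=0 at y=26.3.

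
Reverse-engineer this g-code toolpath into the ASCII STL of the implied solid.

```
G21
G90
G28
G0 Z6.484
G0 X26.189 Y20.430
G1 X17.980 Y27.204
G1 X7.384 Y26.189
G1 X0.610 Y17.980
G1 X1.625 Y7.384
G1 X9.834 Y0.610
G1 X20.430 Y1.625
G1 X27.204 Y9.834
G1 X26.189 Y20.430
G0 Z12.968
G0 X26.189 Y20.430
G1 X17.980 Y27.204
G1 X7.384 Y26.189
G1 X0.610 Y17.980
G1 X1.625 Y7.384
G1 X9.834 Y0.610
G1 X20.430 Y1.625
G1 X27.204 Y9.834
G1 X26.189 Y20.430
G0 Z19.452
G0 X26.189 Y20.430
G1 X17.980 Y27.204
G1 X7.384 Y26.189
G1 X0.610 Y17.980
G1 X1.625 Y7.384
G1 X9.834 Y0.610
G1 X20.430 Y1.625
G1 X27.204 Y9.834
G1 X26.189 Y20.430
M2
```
solid part
  facet normal 0.0000 0.0000 -1.0000
    outer loop
      vertex 7.384 26.189 0.000
      vertex 17.980 27.204 0.000
      vertex 26.189 20.430 0.000
    endloop
  endfacet
  facet normal 0.0000 0.0000 -1.0000
    outer loop
      vertex 0.610 17.980 0.000
      vertex 7.384 26.189 0.000
      vertex 26.189 20.430 0.000
    endloop
  endfacet
  facet normal 0.0000 0.0000 -1.0000
    outer loop
      vertex 1.625 7.384 0.000
      vertex 0.610 17.980 0.000
      vertex 26.189 20.430 0.000
    endloop
  endfacet
  facet normal 0.0000 0.0000 -1.0000
    outer loop
      vertex 9.834 0.610 0.000
      vertex 1.625 7.384 0.000
      vertex 26.189 20.430 0.000
    endloop
  endfacet
  facet normal 0.0000 0.0000 -1.0000
    outer loop
      vertex 20.430 1.625 0.000
      vertex 9.834 0.610 0.000
      vertex 26.189 20.430 0.000
    endloop
  endfacet
  facet normal 0.0000 0.0000 -1.0000
    outer loop
      vertex 27.204 9.834 0.000
      vertex 20.430 1.625 0.000
      vertex 26.189 20.430 0.000
    endloop
  endfacet
  facet normal 0.0000 0.0000 1.0000
    outer loop
      vertex 26.189 20.430 19.452
      vertex 17.980 27.204 19.452
      vertex 7.384 26.189 19.452
    endloop
  endfacet
  facet normal 0.0000 0.0000 1.0000
    outer loop
      vertex 26.189 20.430 19.452
      vertex 7.384 26.189 19.452
      vertex 0.610 17.980 19.452
    endloop
  endfacet
  facet normal 0.0000 0.0000 1.0000
    outer loop
      vertex 26.189 20.430 19.452
      vertex 0.610 17.980 19.452
      vertex 1.625 7.384 19.452
    endloop
  endfacet
  facet normal 0.0000 0.0000 1.0000
    outer loop
      vertex 26.189 20.430 19.452
      vertex 1.625 7.384 19.452
      vertex 9.834 0.610 19.452
    endloop
  endfacet
  facet normal 0.0000 0.0000 1.0000
    outer loop
      vertex 26.189 20.430 19.452
      vertex 9.834 0.610 19.452
      vertex 20.430 1.625 19.452
    endloop
  endfacet
  facet normal 0.0000 0.0000 1.0000
    outer loop
      vertex 26.189 20.430 19.452
      vertex 20.430 1.625 19.452
      vertex 27.204 9.834 19.452
    endloop
  endfacet
  facet normal 0.6365 0.7713 0.0000
    outer loop
      vertex 26.189 20.430 0.000
      vertex 17.980 27.204 0.000
      vertex 17.980 27.204 19.452
    endloop
  endfacet
  facet normal 0.6365 0.7713 0.0000
    outer loop
      vertex 26.189 20.430 0.000
      vertex 17.980 27.204 19.452
      vertex 26.189 20.430 19.452
    endloop
  endfacet
  facet normal -0.0954 0.9954 0.0000
    outer loop
      vertex 17.980 27.204 0.000
      vertex 7.384 26.189 0.000
      vertex 7.384 26.189 19.452
    endloop
  endfacet
  facet normal -0.0954 0.9954 0.0000
    outer loop
      vertex 17.980 27.204 0.000
      vertex 7.384 26.189 19.452
      vertex 17.980 27.204 19.452
    endloop
  endfacet
  facet normal -0.7713 0.6365 0.0000
    outer loop
      vertex 7.384 26.189 0.000
      vertex 0.610 17.980 0.000
      vertex 0.610 17.980 19.452
    endloop
  endfacet
  facet normal -0.7713 0.6365 0.0000
    outer loop
      vertex 7.384 26.189 0.000
      vertex 0.610 17.980 19.452
      vertex 7.384 26.189 19.452
    endloop
  endfacet
  facet normal -0.9954 -0.0954 0.0000
    outer loop
      vertex 0.610 17.980 0.000
      vertex 1.625 7.384 0.000
      vertex 1.625 7.384 19.452
    endloop
  endfacet
  facet normal -0.9954 -0.0954 0.0000
    outer loop
      vertex 0.610 17.980 0.000
      vertex 1.625 7.384 19.452
      vertex 0.610 17.980 19.452
    endloop
  endfacet
  facet normal -0.6365 -0.7713 0.0000
    outer loop
      vertex 1.625 7.384 0.000
      vertex 9.834 0.610 0.000
      vertex 9.834 0.610 19.452
    endloop
  endfacet
  facet normal -0.6365 -0.7713 0.0000
    outer loop
      vertex 1.625 7.384 0.000
      vertex 9.834 0.610 19.452
      vertex 1.625 7.384 19.452
    endloop
  endfacet
  facet normal 0.0954 -0.9954 0.0000
    outer loop
      vertex 9.834 0.610 0.000
      vertex 20.430 1.625 0.000
      vertex 20.430 1.625 19.452
    endloop
  endfacet
  facet normal 0.0954 -0.9954 0.0000
    outer loop
      vertex 9.834 0.610 0.000
      vertex 20.430 1.625 19.452
      vertex 9.834 0.610 19.452
    endloop
  endfacet
  facet normal 0.7713 -0.6365 0.0000
    outer loop
      vertex 20.430 1.625 0.000
      vertex 27.204 9.834 0.000
      vertex 27.204 9.834 19.452
    endloop
  endfacet
  facet normal 0.7713 -0.6365 0.0000
    outer loop
      vertex 20.430 1.625 0.000
      vertex 27.204 9.834 19.452
      vertex 20.430 1.625 19.452
    endloop
  endfacet
  facet normal 0.9954 0.0954 0.0000
    outer loop
      vertex 27.204 9.834 0.000
      vertex 26.189 20.430 0.000
      vertex 26.189 20.430 19.452
    endloop
  endfacet
  facet normal 0.9954 0.0954 0.0000
    outer loop
      vertex 27.204 9.834 0.000
      vertex 26.189 20.430 19.452
      vertex 27.204 9.834 19.452
    endloop
  endfacet
endsolid part

The G0 Z moves step by Δz≈6.484 mm. Every layer's G1 loop is the same polygon, so the solid is a straight extrusion of it from z=0 to z≈19.5. Closing with flat bottom and top caps and triangulating gives 28 facets — a regular 8-sided prism (a cylinder approximated with 8 flat sides), circumscribed radius ≈ 13.9 mm, height ≈ 19.5 mm.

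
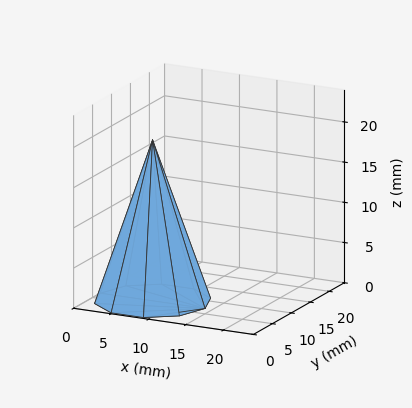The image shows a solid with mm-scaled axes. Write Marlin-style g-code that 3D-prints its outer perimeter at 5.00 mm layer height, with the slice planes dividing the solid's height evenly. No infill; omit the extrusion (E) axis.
Reading the render: the shape is a regular 10-sided pyramid, base circumscribed radius ≈ 7 mm, apex at z ≈ 20 mm (dimensions read to the nearest mm from the axis ticks). For the g-code, the solid's height is divided into equal slices at the stated Δz and each level perimeter traced with G1 moves after a G0 lift.

; perimeter-only toolpath
G21 ; units = mm
G90 ; absolute positioning
G28 ; home
; layer 1
G0 Z5.00
G0 X12.25 Y7.00
G1 X11.25 Y10.08
G1 X8.62 Y12.00
G1 X5.38 Y12.00
G1 X2.75 Y10.08
G1 X1.75 Y7.00
G1 X2.75 Y3.92
G1 X5.38 Y2.00
G1 X8.62 Y2.00
G1 X11.25 Y3.92
G1 X12.25 Y7.00
; layer 2
G0 Z10.00
G0 X10.50 Y7.00
G1 X9.83 Y9.05
G1 X8.08 Y10.33
G1 X5.92 Y10.33
G1 X4.17 Y9.05
G1 X3.50 Y7.00
G1 X4.17 Y4.95
G1 X5.92 Y3.67
G1 X8.08 Y3.67
G1 X9.83 Y4.95
G1 X10.50 Y7.00
; layer 3
G0 Z15.00
G0 X8.75 Y7.00
G1 X8.41 Y8.03
G1 X7.54 Y8.66
G1 X6.46 Y8.66
G1 X5.58 Y8.03
G1 X5.25 Y7.00
G1 X5.58 Y5.97
G1 X6.46 Y5.33
G1 X7.54 Y5.33
G1 X8.41 Y5.97
G1 X8.75 Y7.00
M2 ; end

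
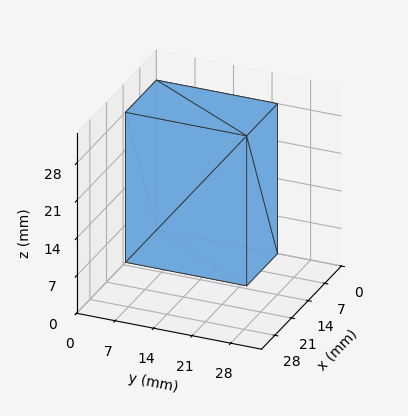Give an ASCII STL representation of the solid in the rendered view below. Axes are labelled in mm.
Reading the render: the shape is a rectangular box, roughly 13 × 22 mm footprint and 28 mm tall (dimensions read to the nearest mm from the axis ticks). For the STL, each face is triangulated and given an outward normal.

solid part
  facet normal 0.0000 0.0000 -1.0000
    outer loop
      vertex 13.00 22.00 0.00
      vertex 13.00 0.00 0.00
      vertex 0.00 0.00 0.00
    endloop
  endfacet
  facet normal 0.0000 0.0000 -1.0000
    outer loop
      vertex 0.00 22.00 0.00
      vertex 13.00 22.00 0.00
      vertex 0.00 0.00 0.00
    endloop
  endfacet
  facet normal 0.0000 0.0000 1.0000
    outer loop
      vertex 0.00 0.00 28.00
      vertex 13.00 0.00 28.00
      vertex 13.00 22.00 28.00
    endloop
  endfacet
  facet normal 0.0000 0.0000 1.0000
    outer loop
      vertex 0.00 0.00 28.00
      vertex 13.00 22.00 28.00
      vertex 0.00 22.00 28.00
    endloop
  endfacet
  facet normal 0.0000 -1.0000 0.0000
    outer loop
      vertex 0.00 0.00 0.00
      vertex 13.00 0.00 0.00
      vertex 13.00 0.00 28.00
    endloop
  endfacet
  facet normal 0.0000 -1.0000 0.0000
    outer loop
      vertex 0.00 0.00 0.00
      vertex 13.00 0.00 28.00
      vertex 0.00 0.00 28.00
    endloop
  endfacet
  facet normal 0.0000 1.0000 0.0000
    outer loop
      vertex 13.00 22.00 28.00
      vertex 13.00 22.00 0.00
      vertex 0.00 22.00 0.00
    endloop
  endfacet
  facet normal 0.0000 1.0000 0.0000
    outer loop
      vertex 0.00 22.00 28.00
      vertex 13.00 22.00 28.00
      vertex 0.00 22.00 0.00
    endloop
  endfacet
  facet normal -1.0000 0.0000 0.0000
    outer loop
      vertex 0.00 22.00 28.00
      vertex 0.00 22.00 0.00
      vertex 0.00 0.00 0.00
    endloop
  endfacet
  facet normal -1.0000 0.0000 0.0000
    outer loop
      vertex 0.00 0.00 28.00
      vertex 0.00 22.00 28.00
      vertex 0.00 0.00 0.00
    endloop
  endfacet
  facet normal 1.0000 0.0000 0.0000
    outer loop
      vertex 13.00 0.00 0.00
      vertex 13.00 22.00 0.00
      vertex 13.00 22.00 28.00
    endloop
  endfacet
  facet normal 1.0000 0.0000 0.0000
    outer loop
      vertex 13.00 0.00 0.00
      vertex 13.00 22.00 28.00
      vertex 13.00 0.00 28.00
    endloop
  endfacet
endsolid part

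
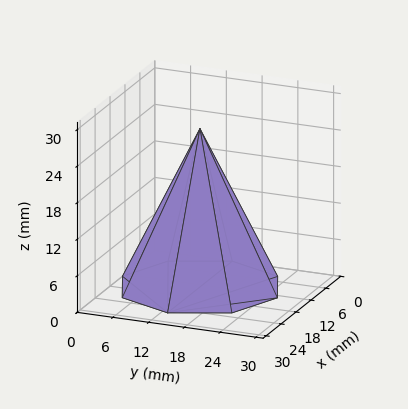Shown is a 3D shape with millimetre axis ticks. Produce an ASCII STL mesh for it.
Reading the render: the shape is a regular 8-sided pyramid, base circumscribed radius ≈ 13 mm, apex at z ≈ 26 mm (dimensions read to the nearest mm from the axis ticks). For the STL, each face is triangulated and given an outward normal.

solid part
  facet normal 0.0000 0.0000 -1.0000
    outer loop
      vertex 13.0 26.0 0.0
      vertex 22.2 22.2 0.0
      vertex 26.0 13.0 0.0
    endloop
  endfacet
  facet normal 0.0000 0.0000 -1.0000
    outer loop
      vertex 3.8 22.2 0.0
      vertex 13.0 26.0 0.0
      vertex 26.0 13.0 0.0
    endloop
  endfacet
  facet normal 0.0000 0.0000 -1.0000
    outer loop
      vertex 0.0 13.0 0.0
      vertex 3.8 22.2 0.0
      vertex 26.0 13.0 0.0
    endloop
  endfacet
  facet normal 0.0000 0.0000 -1.0000
    outer loop
      vertex 3.8 3.8 0.0
      vertex 0.0 13.0 0.0
      vertex 26.0 13.0 0.0
    endloop
  endfacet
  facet normal 0.0000 0.0000 -1.0000
    outer loop
      vertex 13.0 0.0 0.0
      vertex 3.8 3.8 0.0
      vertex 26.0 13.0 0.0
    endloop
  endfacet
  facet normal 0.0000 0.0000 -1.0000
    outer loop
      vertex 22.2 3.8 0.0
      vertex 13.0 0.0 0.0
      vertex 26.0 13.0 0.0
    endloop
  endfacet
  facet normal 0.8390 0.3465 0.4195
    outer loop
      vertex 26.0 13.0 0.0
      vertex 22.2 22.2 0.0
      vertex 13.0 13.0 26.0
    endloop
  endfacet
  facet normal 0.3465 0.8390 0.4195
    outer loop
      vertex 22.2 22.2 0.0
      vertex 13.0 26.0 0.0
      vertex 13.0 13.0 26.0
    endloop
  endfacet
  facet normal -0.3465 0.8390 0.4195
    outer loop
      vertex 13.0 26.0 0.0
      vertex 3.8 22.2 0.0
      vertex 13.0 13.0 26.0
    endloop
  endfacet
  facet normal -0.8390 0.3465 0.4195
    outer loop
      vertex 3.8 22.2 0.0
      vertex 0.0 13.0 0.0
      vertex 13.0 13.0 26.0
    endloop
  endfacet
  facet normal -0.8390 -0.3465 0.4195
    outer loop
      vertex 0.0 13.0 0.0
      vertex 3.8 3.8 0.0
      vertex 13.0 13.0 26.0
    endloop
  endfacet
  facet normal -0.3465 -0.8390 0.4195
    outer loop
      vertex 3.8 3.8 0.0
      vertex 13.0 0.0 0.0
      vertex 13.0 13.0 26.0
    endloop
  endfacet
  facet normal 0.3465 -0.8390 0.4195
    outer loop
      vertex 13.0 0.0 0.0
      vertex 22.2 3.8 0.0
      vertex 13.0 13.0 26.0
    endloop
  endfacet
  facet normal 0.8390 -0.3465 0.4195
    outer loop
      vertex 22.2 3.8 0.0
      vertex 26.0 13.0 0.0
      vertex 13.0 13.0 26.0
    endloop
  endfacet
endsolid part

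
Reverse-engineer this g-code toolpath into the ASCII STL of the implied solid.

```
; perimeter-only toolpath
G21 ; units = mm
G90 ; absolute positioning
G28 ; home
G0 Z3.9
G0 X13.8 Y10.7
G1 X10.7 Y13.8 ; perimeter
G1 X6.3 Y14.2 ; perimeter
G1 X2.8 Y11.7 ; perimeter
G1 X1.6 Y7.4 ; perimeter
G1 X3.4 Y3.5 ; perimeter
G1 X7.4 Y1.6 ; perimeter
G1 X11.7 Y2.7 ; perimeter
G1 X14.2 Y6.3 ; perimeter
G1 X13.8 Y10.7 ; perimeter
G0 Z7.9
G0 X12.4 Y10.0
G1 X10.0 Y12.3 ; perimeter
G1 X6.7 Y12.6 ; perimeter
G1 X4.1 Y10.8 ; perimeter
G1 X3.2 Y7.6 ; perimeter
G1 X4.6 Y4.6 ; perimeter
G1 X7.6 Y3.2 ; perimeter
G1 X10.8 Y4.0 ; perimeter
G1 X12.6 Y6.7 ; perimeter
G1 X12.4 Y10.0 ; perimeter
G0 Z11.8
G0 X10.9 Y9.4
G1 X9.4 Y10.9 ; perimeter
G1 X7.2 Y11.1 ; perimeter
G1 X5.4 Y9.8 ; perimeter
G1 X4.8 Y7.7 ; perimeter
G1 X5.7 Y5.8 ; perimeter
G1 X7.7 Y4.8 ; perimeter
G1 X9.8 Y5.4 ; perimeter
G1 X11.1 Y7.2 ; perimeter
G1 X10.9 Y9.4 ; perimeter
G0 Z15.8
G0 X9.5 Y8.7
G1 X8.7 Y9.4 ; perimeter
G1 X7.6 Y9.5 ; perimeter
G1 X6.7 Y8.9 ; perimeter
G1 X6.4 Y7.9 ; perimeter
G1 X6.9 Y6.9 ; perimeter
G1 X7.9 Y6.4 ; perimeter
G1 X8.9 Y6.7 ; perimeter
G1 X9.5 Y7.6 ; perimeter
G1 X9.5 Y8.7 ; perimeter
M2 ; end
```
solid part
  facet normal 0.0000 0.0000 -1.0000
    outer loop
      vertex 5.9 15.7 0.0
      vertex 11.4 15.2 0.0
      vertex 15.3 11.4 0.0
    endloop
  endfacet
  facet normal 0.0000 0.0000 -1.0000
    outer loop
      vertex 1.5 12.6 0.0
      vertex 5.9 15.7 0.0
      vertex 15.3 11.4 0.0
    endloop
  endfacet
  facet normal 0.0000 0.0000 -1.0000
    outer loop
      vertex 0.0 7.3 0.0
      vertex 1.5 12.6 0.0
      vertex 15.3 11.4 0.0
    endloop
  endfacet
  facet normal 0.0000 0.0000 -1.0000
    outer loop
      vertex 2.3 2.4 0.0
      vertex 0.0 7.3 0.0
      vertex 15.3 11.4 0.0
    endloop
  endfacet
  facet normal 0.0000 0.0000 -1.0000
    outer loop
      vertex 7.3 0.0 0.0
      vertex 2.3 2.4 0.0
      vertex 15.3 11.4 0.0
    endloop
  endfacet
  facet normal 0.0000 0.0000 -1.0000
    outer loop
      vertex 12.6 1.4 0.0
      vertex 7.3 0.0 0.0
      vertex 15.3 11.4 0.0
    endloop
  endfacet
  facet normal 0.0000 0.0000 -1.0000
    outer loop
      vertex 15.7 5.9 0.0
      vertex 12.6 1.4 0.0
      vertex 15.3 11.4 0.0
    endloop
  endfacet
  facet normal 0.6519 0.6690 0.3570
    outer loop
      vertex 15.3 11.4 0.0
      vertex 11.4 15.2 0.0
      vertex 8.0 8.0 19.7
    endloop
  endfacet
  facet normal 0.0846 0.9311 0.3549
    outer loop
      vertex 11.4 15.2 0.0
      vertex 5.9 15.7 0.0
      vertex 8.0 8.0 19.7
    endloop
  endfacet
  facet normal -0.5382 0.7639 0.3560
    outer loop
      vertex 5.9 15.7 0.0
      vertex 1.5 12.6 0.0
      vertex 8.0 8.0 19.7
    endloop
  endfacet
  facet normal -0.8991 0.2545 0.3561
    outer loop
      vertex 1.5 12.6 0.0
      vertex 0.0 7.3 0.0
      vertex 8.0 8.0 19.7
    endloop
  endfacet
  facet normal -0.8454 -0.3968 0.3574
    outer loop
      vertex 0.0 7.3 0.0
      vertex 2.3 2.4 0.0
      vertex 8.0 8.0 19.7
    endloop
  endfacet
  facet normal -0.4043 -0.8423 0.3564
    outer loop
      vertex 2.3 2.4 0.0
      vertex 7.3 0.0 0.0
      vertex 8.0 8.0 19.7
    endloop
  endfacet
  facet normal 0.2385 -0.9027 0.3581
    outer loop
      vertex 7.3 0.0 0.0
      vertex 12.6 1.4 0.0
      vertex 8.0 8.0 19.7
    endloop
  endfacet
  facet normal 0.7692 -0.5299 0.3571
    outer loop
      vertex 12.6 1.4 0.0
      vertex 15.7 5.9 0.0
      vertex 8.0 8.0 19.7
    endloop
  endfacet
  facet normal 0.9317 0.0678 0.3569
    outer loop
      vertex 15.7 5.9 0.0
      vertex 15.3 11.4 0.0
      vertex 8.0 8.0 19.7
    endloop
  endfacet
endsolid part

The G0 Z moves step by Δz≈3.9 mm. The G1 loops shrink linearly with z, so the solid tapers from its base footprint up to z≈19.7. Closing with a flat bottom cap and the tapered top and triangulating gives 16 facets — a regular 9-sided pyramid, base circumscribed radius ≈ 8 mm, apex at z ≈ 19.7 mm.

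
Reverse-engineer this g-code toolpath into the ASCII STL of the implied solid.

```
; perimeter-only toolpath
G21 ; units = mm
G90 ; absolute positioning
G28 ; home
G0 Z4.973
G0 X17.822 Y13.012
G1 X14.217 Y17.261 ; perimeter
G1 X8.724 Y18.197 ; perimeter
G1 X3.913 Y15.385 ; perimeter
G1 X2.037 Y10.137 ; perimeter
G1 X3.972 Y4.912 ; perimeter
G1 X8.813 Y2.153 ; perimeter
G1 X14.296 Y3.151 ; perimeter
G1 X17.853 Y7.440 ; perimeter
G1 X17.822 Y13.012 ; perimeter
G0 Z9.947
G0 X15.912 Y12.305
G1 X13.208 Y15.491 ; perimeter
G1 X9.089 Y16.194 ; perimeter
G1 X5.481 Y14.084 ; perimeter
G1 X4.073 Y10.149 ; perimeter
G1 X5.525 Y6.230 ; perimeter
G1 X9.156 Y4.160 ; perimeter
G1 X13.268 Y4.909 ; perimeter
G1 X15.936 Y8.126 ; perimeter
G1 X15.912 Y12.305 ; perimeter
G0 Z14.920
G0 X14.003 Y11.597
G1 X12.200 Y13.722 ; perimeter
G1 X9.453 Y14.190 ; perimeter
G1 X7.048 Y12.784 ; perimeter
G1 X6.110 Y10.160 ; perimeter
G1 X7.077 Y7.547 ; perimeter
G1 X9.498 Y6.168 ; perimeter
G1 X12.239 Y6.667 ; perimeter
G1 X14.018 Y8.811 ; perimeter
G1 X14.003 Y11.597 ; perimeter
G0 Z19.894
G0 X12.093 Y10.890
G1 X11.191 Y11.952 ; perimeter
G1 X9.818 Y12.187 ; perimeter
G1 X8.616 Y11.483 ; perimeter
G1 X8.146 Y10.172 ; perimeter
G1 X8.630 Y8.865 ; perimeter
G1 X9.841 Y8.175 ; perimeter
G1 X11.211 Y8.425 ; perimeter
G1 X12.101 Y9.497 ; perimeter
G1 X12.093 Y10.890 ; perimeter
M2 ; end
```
solid part
  facet normal 0.0000 0.0000 -1.0000
    outer loop
      vertex 8.359 20.201 0.000
      vertex 15.225 19.030 0.000
      vertex 19.732 13.719 0.000
    endloop
  endfacet
  facet normal 0.0000 0.0000 -1.0000
    outer loop
      vertex 2.346 16.685 0.000
      vertex 8.359 20.201 0.000
      vertex 19.732 13.719 0.000
    endloop
  endfacet
  facet normal 0.0000 0.0000 -1.0000
    outer loop
      vertex 0.000 10.126 0.000
      vertex 2.346 16.685 0.000
      vertex 19.732 13.719 0.000
    endloop
  endfacet
  facet normal 0.0000 0.0000 -1.0000
    outer loop
      vertex 2.419 3.594 0.000
      vertex 0.000 10.126 0.000
      vertex 19.732 13.719 0.000
    endloop
  endfacet
  facet normal 0.0000 0.0000 -1.0000
    outer loop
      vertex 8.471 0.145 0.000
      vertex 2.419 3.594 0.000
      vertex 19.732 13.719 0.000
    endloop
  endfacet
  facet normal 0.0000 0.0000 -1.0000
    outer loop
      vertex 15.324 1.393 0.000
      vertex 8.471 0.145 0.000
      vertex 19.732 13.719 0.000
    endloop
  endfacet
  facet normal 0.0000 0.0000 -1.0000
    outer loop
      vertex 19.771 6.754 0.000
      vertex 15.324 1.393 0.000
      vertex 19.732 13.719 0.000
    endloop
  endfacet
  facet normal 0.7116 0.6039 0.3591
    outer loop
      vertex 19.732 13.719 0.000
      vertex 15.225 19.030 0.000
      vertex 10.183 10.183 24.867
    endloop
  endfacet
  facet normal 0.1569 0.9200 0.3591
    outer loop
      vertex 15.225 19.030 0.000
      vertex 8.359 20.201 0.000
      vertex 10.183 10.183 24.867
    endloop
  endfacet
  facet normal -0.4711 0.8057 0.3591
    outer loop
      vertex 8.359 20.201 0.000
      vertex 2.346 16.685 0.000
      vertex 10.183 10.183 24.867
    endloop
  endfacet
  facet normal -0.8788 0.3143 0.3591
    outer loop
      vertex 2.346 16.685 0.000
      vertex 0.000 10.126 0.000
      vertex 10.183 10.183 24.867
    endloop
  endfacet
  facet normal -0.8752 -0.3241 0.3591
    outer loop
      vertex 0.000 10.126 0.000
      vertex 2.419 3.594 0.000
      vertex 10.183 10.183 24.867
    endloop
  endfacet
  facet normal -0.4621 -0.8109 0.3591
    outer loop
      vertex 2.419 3.594 0.000
      vertex 8.471 0.145 0.000
      vertex 10.183 10.183 24.867
    endloop
  endfacet
  facet normal 0.1672 -0.9182 0.3591
    outer loop
      vertex 8.471 0.145 0.000
      vertex 15.324 1.393 0.000
      vertex 10.183 10.183 24.867
    endloop
  endfacet
  facet normal 0.7183 -0.5959 0.3591
    outer loop
      vertex 15.324 1.393 0.000
      vertex 19.771 6.754 0.000
      vertex 10.183 10.183 24.867
    endloop
  endfacet
  facet normal 0.9333 0.0052 0.3591
    outer loop
      vertex 19.771 6.754 0.000
      vertex 19.732 13.719 0.000
      vertex 10.183 10.183 24.867
    endloop
  endfacet
endsolid part

The G0 Z moves step by Δz≈4.973 mm. The G1 loops shrink linearly with z, so the solid tapers from its base footprint up to z≈24.9. Closing with a flat bottom cap and the tapered top and triangulating gives 16 facets — a regular 9-sided pyramid, base circumscribed radius ≈ 10.2 mm, apex at z ≈ 24.9 mm.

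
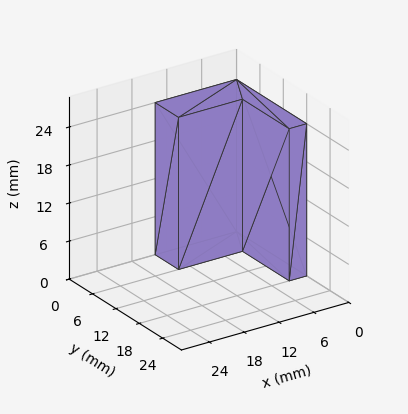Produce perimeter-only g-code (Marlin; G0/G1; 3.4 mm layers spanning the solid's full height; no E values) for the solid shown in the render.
Reading the render: the shape is an L-shaped prism: outer 14 × 18 mm, arm thicknesses ≈ 6 mm (horizontal) and 3 mm (vertical), extruded 24 mm in z (dimensions read to the nearest mm from the axis ticks). For the g-code, the solid's height is divided into equal slices at the stated Δz and each level perimeter traced with G1 moves after a G0 lift.

; perimeter-only toolpath
G21 ; units = mm
G90 ; absolute positioning
G28 ; home
; layer 1
G0 Z3.4
G0 X0.0 Y0.0
G1 X14.0 Y0.0
G1 X14.0 Y6.0
G1 X3.0 Y6.0
G1 X3.0 Y18.0
G1 X0.0 Y18.0
G1 X0.0 Y0.0
; layer 2
G0 Z6.9
G0 X0.0 Y0.0
G1 X14.0 Y0.0
G1 X14.0 Y6.0
G1 X3.0 Y6.0
G1 X3.0 Y18.0
G1 X0.0 Y18.0
G1 X0.0 Y0.0
; layer 3
G0 Z10.3
G0 X0.0 Y0.0
G1 X14.0 Y0.0
G1 X14.0 Y6.0
G1 X3.0 Y6.0
G1 X3.0 Y18.0
G1 X0.0 Y18.0
G1 X0.0 Y0.0
; layer 4
G0 Z13.7
G0 X0.0 Y0.0
G1 X14.0 Y0.0
G1 X14.0 Y6.0
G1 X3.0 Y6.0
G1 X3.0 Y18.0
G1 X0.0 Y18.0
G1 X0.0 Y0.0
; layer 5
G0 Z17.1
G0 X0.0 Y0.0
G1 X14.0 Y0.0
G1 X14.0 Y6.0
G1 X3.0 Y6.0
G1 X3.0 Y18.0
G1 X0.0 Y18.0
G1 X0.0 Y0.0
; layer 6
G0 Z20.6
G0 X0.0 Y0.0
G1 X14.0 Y0.0
G1 X14.0 Y6.0
G1 X3.0 Y6.0
G1 X3.0 Y18.0
G1 X0.0 Y18.0
G1 X0.0 Y0.0
; layer 7
G0 Z24.0
G0 X0.0 Y0.0
G1 X14.0 Y0.0
G1 X14.0 Y6.0
G1 X3.0 Y6.0
G1 X3.0 Y18.0
G1 X0.0 Y18.0
G1 X0.0 Y0.0
M2 ; end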